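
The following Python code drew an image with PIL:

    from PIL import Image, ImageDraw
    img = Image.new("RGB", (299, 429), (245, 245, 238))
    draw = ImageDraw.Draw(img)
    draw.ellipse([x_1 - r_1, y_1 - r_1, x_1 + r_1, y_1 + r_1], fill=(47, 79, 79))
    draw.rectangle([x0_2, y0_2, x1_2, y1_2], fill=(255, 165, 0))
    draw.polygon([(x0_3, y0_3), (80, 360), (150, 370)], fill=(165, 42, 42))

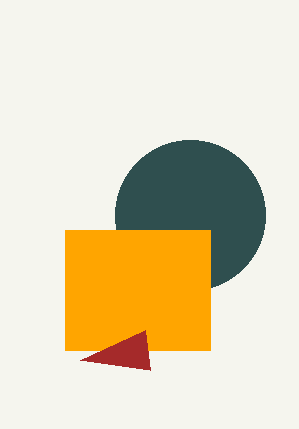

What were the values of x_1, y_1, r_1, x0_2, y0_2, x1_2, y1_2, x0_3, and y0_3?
x_1 = 190, y_1 = 215, r_1 = 75, x0_2 = 65, y0_2 = 230, x1_2 = 210, y1_2 = 350, x0_3 = 145, y0_3 = 330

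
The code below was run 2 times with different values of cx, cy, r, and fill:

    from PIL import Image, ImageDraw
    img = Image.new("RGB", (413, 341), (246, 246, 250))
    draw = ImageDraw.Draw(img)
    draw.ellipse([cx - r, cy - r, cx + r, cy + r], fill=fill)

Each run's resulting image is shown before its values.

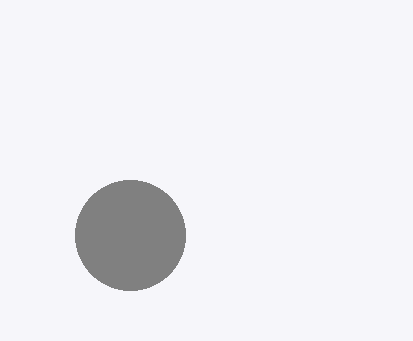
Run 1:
cx = 130
cy = 235
r = 55
fill = 'gray'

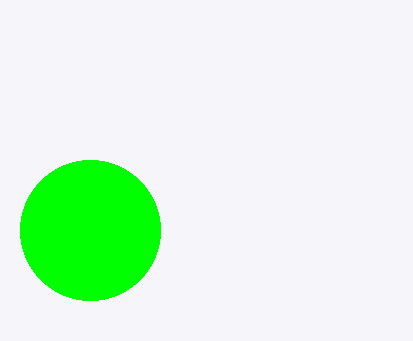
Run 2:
cx = 90
cy = 230
r = 70
fill = 'lime'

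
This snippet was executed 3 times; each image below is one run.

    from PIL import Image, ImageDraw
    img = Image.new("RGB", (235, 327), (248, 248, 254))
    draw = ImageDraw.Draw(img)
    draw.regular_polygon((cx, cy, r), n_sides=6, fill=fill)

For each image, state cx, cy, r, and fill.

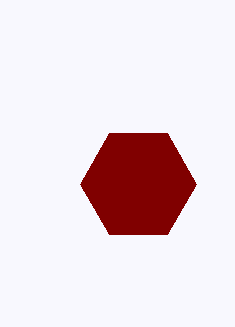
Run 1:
cx = 138; cy = 184; r = 58; fill = 'maroon'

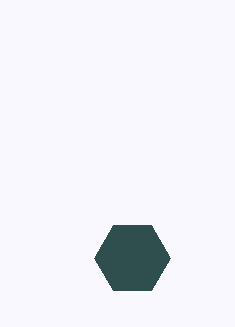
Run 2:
cx = 132; cy = 258; r = 38; fill = 'darkslategray'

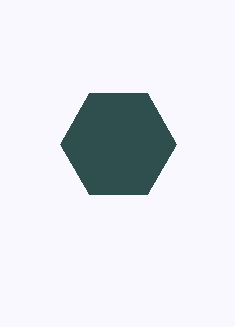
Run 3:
cx = 118, cy = 144, r = 58, fill = 'darkslategray'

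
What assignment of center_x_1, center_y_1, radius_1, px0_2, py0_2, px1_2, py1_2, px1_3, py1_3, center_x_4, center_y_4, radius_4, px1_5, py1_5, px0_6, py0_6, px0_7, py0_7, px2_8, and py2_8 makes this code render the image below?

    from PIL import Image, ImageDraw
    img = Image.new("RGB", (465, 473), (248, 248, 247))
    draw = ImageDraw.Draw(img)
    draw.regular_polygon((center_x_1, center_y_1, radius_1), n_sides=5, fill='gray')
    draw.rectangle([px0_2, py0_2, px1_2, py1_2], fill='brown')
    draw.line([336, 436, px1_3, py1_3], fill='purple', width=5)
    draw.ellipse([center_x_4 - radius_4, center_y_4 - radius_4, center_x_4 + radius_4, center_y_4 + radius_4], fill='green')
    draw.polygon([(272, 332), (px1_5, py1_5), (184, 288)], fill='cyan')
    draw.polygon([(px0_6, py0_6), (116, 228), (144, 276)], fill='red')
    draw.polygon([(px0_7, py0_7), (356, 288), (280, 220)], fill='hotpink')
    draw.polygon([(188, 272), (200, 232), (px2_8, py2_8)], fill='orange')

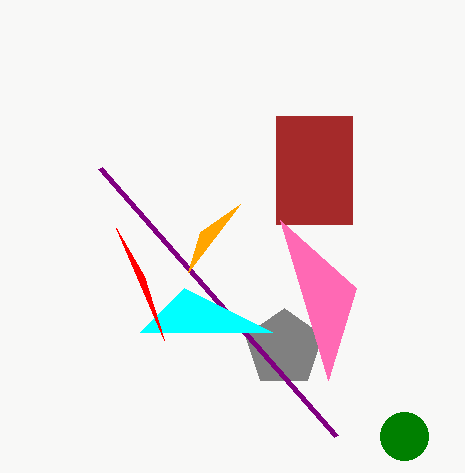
center_x_1 = 284
center_y_1 = 348
radius_1 = 40
px0_2 = 276
py0_2 = 116
px1_2 = 352
py1_2 = 224
px1_3 = 100
py1_3 = 168
center_x_4 = 404
center_y_4 = 436
radius_4 = 24
px1_5 = 140
py1_5 = 332
px0_6 = 164
py0_6 = 340
px0_7 = 328
py0_7 = 380
px2_8 = 240
py2_8 = 204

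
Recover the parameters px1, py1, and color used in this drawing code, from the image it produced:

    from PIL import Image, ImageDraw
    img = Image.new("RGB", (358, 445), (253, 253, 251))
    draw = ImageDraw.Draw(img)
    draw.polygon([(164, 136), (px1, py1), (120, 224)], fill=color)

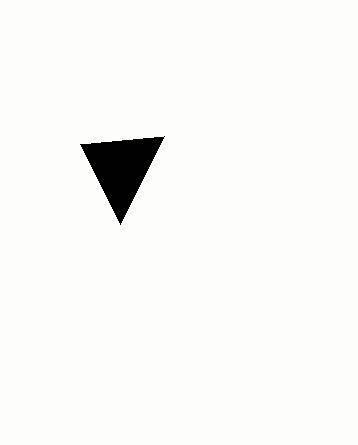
px1 = 80
py1 = 144
color = 'black'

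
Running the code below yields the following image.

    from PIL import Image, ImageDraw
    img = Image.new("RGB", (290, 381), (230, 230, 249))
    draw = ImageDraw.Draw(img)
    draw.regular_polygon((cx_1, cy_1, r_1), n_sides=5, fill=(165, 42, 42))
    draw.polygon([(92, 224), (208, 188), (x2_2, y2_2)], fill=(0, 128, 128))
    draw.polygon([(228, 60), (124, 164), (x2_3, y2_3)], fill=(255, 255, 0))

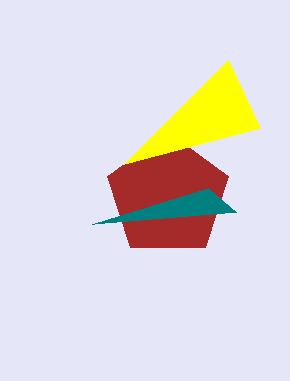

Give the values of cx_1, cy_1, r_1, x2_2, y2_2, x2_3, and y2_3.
cx_1 = 168
cy_1 = 196
r_1 = 64
x2_2 = 236
y2_2 = 212
x2_3 = 260
y2_3 = 128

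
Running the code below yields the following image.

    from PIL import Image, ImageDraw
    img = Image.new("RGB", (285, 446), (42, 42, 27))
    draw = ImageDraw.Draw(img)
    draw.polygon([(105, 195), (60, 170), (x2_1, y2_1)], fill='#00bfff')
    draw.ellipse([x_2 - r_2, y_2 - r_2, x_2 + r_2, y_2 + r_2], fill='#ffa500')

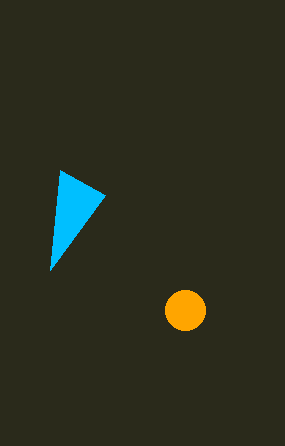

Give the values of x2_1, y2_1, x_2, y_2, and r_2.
x2_1 = 50
y2_1 = 270
x_2 = 185
y_2 = 310
r_2 = 20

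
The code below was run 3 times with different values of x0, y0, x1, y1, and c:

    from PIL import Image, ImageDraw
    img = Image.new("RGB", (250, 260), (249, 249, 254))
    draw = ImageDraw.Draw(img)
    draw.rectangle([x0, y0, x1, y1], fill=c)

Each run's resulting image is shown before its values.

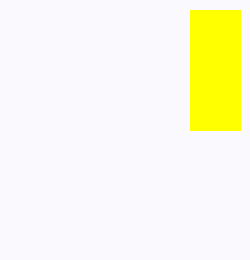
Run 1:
x0 = 190; y0 = 10; x1 = 240; y1 = 130; c = 'yellow'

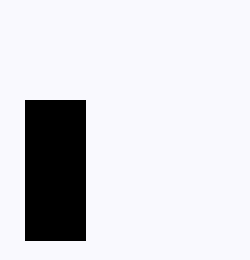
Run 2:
x0 = 25; y0 = 100; x1 = 85; y1 = 240; c = 'black'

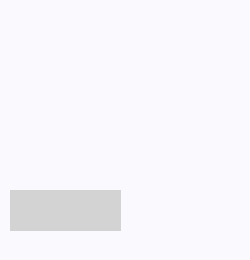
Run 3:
x0 = 10; y0 = 190; x1 = 120; y1 = 230; c = 'lightgray'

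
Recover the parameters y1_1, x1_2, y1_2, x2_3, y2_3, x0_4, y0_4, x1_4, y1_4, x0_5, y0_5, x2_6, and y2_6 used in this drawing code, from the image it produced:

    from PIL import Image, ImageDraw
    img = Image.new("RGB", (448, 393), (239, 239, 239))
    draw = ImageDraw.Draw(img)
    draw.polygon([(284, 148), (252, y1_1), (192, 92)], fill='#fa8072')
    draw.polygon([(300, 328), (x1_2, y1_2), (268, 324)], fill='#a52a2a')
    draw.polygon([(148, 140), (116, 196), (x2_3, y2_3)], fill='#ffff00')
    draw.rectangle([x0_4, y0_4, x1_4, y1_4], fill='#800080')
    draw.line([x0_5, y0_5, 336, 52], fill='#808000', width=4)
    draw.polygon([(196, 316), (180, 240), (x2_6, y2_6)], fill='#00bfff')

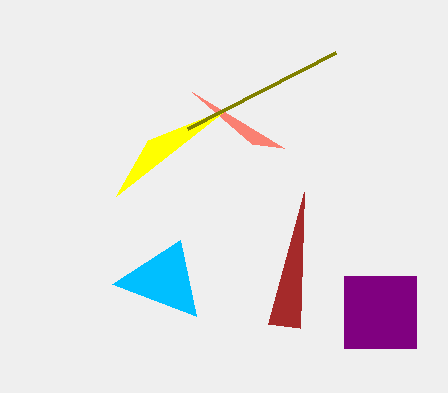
y1_1 = 144
x1_2 = 304
y1_2 = 192
x2_3 = 228
y2_3 = 108
x0_4 = 344
y0_4 = 276
x1_4 = 416
y1_4 = 348
x0_5 = 188
y0_5 = 128
x2_6 = 112
y2_6 = 284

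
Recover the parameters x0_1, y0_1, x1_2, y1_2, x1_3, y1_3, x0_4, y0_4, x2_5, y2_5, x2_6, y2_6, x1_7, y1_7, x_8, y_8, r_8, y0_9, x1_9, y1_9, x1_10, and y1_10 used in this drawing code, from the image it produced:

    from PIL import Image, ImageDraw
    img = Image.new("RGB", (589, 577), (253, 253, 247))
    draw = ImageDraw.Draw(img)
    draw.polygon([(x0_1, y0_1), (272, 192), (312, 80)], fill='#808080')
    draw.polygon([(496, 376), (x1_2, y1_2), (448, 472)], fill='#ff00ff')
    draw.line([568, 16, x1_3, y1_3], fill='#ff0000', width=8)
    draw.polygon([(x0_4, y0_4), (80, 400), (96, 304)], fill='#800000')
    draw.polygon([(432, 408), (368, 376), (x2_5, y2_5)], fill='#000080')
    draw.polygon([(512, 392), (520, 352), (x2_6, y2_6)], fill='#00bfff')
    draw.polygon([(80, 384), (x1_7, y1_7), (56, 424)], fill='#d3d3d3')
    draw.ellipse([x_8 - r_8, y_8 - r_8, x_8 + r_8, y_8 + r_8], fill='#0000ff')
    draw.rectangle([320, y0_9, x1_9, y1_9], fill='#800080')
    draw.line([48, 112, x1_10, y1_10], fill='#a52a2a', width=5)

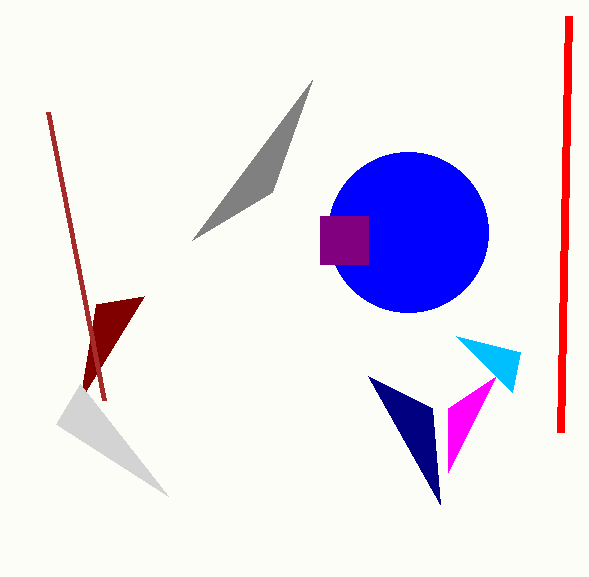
x0_1 = 192
y0_1 = 240
x1_2 = 448
y1_2 = 408
x1_3 = 560
y1_3 = 432
x0_4 = 144
y0_4 = 296
x2_5 = 440
y2_5 = 504
x2_6 = 456
y2_6 = 336
x1_7 = 168
y1_7 = 496
x_8 = 408
y_8 = 232
r_8 = 80
y0_9 = 216
x1_9 = 368
y1_9 = 264
x1_10 = 104
y1_10 = 400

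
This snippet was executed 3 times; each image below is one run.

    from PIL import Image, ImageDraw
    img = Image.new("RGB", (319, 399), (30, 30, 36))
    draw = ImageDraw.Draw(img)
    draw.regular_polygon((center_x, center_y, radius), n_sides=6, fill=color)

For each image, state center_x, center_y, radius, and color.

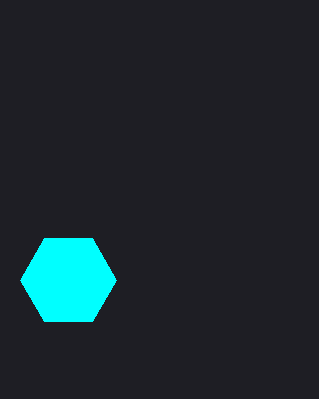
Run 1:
center_x = 68; center_y = 280; radius = 48; color = 'cyan'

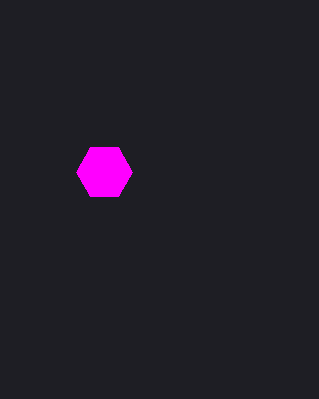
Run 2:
center_x = 104
center_y = 172
radius = 28
color = 'magenta'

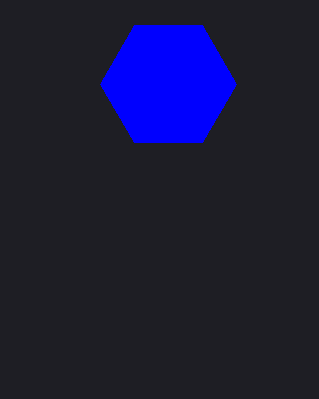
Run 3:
center_x = 168
center_y = 84
radius = 68
color = 'blue'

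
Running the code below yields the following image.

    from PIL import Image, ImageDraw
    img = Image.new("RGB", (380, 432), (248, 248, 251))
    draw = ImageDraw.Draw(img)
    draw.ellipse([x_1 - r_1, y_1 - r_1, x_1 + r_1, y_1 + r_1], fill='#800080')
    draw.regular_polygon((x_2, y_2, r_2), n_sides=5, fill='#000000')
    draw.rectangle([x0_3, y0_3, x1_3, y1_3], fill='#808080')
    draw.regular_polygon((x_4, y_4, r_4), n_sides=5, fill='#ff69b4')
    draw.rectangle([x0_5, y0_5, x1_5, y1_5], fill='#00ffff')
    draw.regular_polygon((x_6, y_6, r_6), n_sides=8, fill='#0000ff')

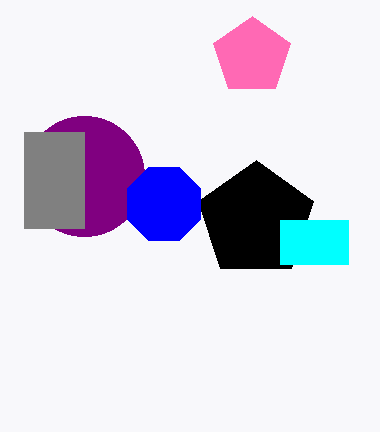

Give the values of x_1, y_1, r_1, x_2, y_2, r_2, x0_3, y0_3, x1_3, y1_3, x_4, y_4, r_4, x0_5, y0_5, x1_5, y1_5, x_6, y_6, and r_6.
x_1 = 84; y_1 = 176; r_1 = 60; x_2 = 256; y_2 = 220; r_2 = 60; x0_3 = 24; y0_3 = 132; x1_3 = 84; y1_3 = 228; x_4 = 252; y_4 = 56; r_4 = 40; x0_5 = 280; y0_5 = 220; x1_5 = 348; y1_5 = 264; x_6 = 164; y_6 = 204; r_6 = 40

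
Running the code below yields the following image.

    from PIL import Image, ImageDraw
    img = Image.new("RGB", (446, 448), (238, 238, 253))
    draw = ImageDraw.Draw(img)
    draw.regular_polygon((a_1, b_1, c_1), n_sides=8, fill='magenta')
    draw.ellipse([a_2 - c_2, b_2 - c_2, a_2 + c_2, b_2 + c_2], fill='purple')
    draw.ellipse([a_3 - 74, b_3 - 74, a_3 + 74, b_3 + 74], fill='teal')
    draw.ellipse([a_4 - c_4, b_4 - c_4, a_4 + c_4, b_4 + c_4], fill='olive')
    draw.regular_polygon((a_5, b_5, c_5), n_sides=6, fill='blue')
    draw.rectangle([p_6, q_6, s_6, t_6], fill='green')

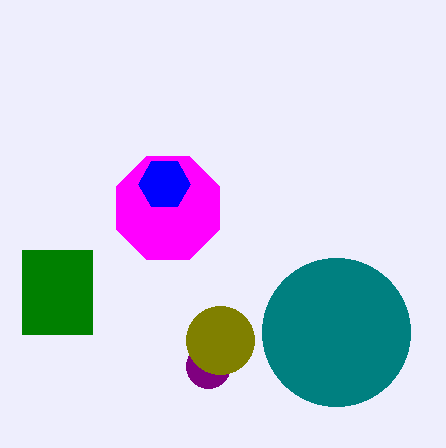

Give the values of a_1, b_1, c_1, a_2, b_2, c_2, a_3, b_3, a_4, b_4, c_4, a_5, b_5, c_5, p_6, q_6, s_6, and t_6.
a_1 = 168; b_1 = 208; c_1 = 56; a_2 = 208; b_2 = 366; c_2 = 22; a_3 = 336; b_3 = 332; a_4 = 220; b_4 = 340; c_4 = 34; a_5 = 164; b_5 = 184; c_5 = 26; p_6 = 22; q_6 = 250; s_6 = 92; t_6 = 334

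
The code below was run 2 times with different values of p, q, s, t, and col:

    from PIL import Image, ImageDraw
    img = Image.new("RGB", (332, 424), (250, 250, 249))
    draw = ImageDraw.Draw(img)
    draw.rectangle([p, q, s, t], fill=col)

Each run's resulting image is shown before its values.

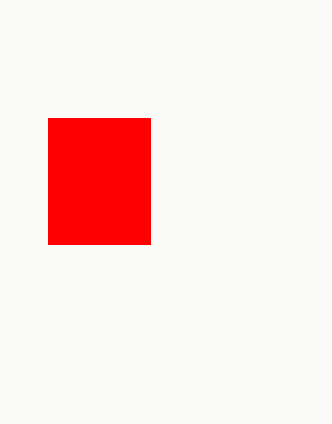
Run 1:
p = 48, q = 118, s = 150, t = 244, col = 'red'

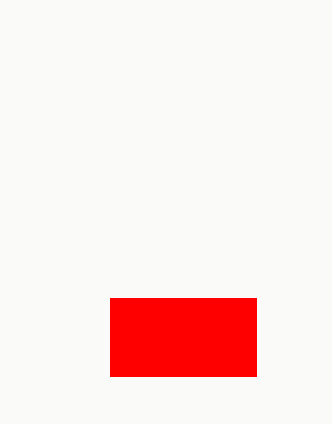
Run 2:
p = 110, q = 298, s = 256, t = 376, col = 'red'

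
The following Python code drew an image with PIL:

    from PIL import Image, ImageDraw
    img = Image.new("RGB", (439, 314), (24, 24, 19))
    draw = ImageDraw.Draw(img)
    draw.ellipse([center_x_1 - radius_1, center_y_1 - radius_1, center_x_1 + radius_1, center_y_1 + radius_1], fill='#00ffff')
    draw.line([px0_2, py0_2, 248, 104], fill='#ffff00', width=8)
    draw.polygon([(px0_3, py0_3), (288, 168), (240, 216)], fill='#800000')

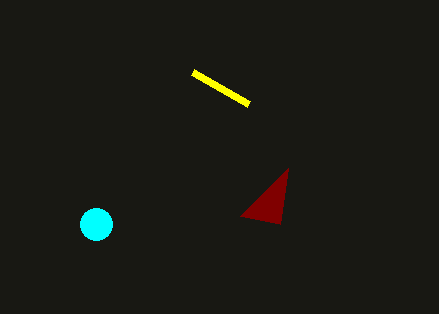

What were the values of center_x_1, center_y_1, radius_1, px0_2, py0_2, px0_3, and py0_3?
center_x_1 = 96; center_y_1 = 224; radius_1 = 16; px0_2 = 192; py0_2 = 72; px0_3 = 280; py0_3 = 224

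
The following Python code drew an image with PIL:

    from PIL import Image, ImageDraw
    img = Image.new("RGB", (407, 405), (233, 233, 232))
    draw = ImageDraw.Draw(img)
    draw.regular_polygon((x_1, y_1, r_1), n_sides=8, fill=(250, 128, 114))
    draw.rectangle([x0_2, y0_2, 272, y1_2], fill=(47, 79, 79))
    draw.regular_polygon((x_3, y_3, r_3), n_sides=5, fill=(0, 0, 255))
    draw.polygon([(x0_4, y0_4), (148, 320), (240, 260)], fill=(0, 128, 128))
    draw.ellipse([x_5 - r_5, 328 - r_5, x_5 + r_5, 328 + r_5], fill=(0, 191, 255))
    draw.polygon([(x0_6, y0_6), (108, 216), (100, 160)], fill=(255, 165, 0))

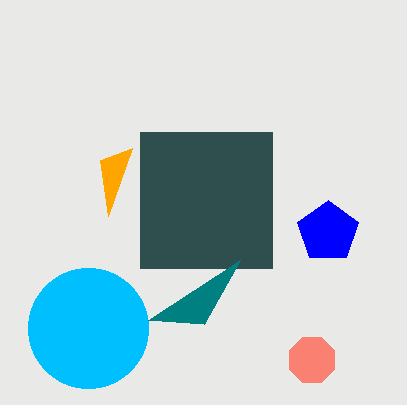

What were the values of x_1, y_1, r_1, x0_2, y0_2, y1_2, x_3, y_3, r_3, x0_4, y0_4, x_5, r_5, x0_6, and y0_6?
x_1 = 312; y_1 = 360; r_1 = 24; x0_2 = 140; y0_2 = 132; y1_2 = 268; x_3 = 328; y_3 = 232; r_3 = 32; x0_4 = 204; y0_4 = 324; x_5 = 88; r_5 = 60; x0_6 = 132; y0_6 = 148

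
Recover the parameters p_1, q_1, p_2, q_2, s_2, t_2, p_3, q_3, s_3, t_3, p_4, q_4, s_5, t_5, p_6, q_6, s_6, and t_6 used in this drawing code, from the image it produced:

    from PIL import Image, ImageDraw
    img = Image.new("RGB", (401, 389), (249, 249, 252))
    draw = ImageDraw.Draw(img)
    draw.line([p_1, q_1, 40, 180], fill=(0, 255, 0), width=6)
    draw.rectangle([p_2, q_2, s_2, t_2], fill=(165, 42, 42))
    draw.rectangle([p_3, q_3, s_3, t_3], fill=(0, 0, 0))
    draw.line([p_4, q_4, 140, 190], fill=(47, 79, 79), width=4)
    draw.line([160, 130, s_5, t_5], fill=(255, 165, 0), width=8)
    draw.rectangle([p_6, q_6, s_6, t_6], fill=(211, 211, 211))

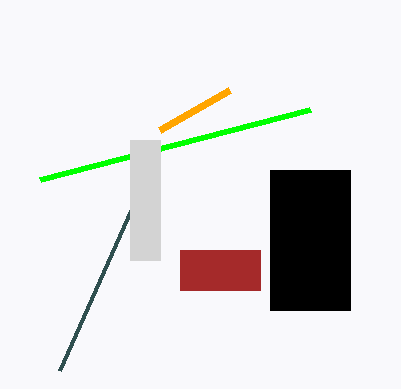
p_1 = 310, q_1 = 110, p_2 = 180, q_2 = 250, s_2 = 260, t_2 = 290, p_3 = 270, q_3 = 170, s_3 = 350, t_3 = 310, p_4 = 60, q_4 = 370, s_5 = 230, t_5 = 90, p_6 = 130, q_6 = 140, s_6 = 160, t_6 = 260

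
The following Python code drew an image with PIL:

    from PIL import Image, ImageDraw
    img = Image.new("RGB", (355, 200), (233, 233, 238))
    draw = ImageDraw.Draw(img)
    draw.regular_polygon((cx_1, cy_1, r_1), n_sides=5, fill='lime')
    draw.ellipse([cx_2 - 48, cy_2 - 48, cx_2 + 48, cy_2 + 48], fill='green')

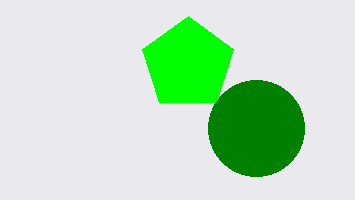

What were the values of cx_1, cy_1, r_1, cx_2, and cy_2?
cx_1 = 188, cy_1 = 64, r_1 = 48, cx_2 = 256, cy_2 = 128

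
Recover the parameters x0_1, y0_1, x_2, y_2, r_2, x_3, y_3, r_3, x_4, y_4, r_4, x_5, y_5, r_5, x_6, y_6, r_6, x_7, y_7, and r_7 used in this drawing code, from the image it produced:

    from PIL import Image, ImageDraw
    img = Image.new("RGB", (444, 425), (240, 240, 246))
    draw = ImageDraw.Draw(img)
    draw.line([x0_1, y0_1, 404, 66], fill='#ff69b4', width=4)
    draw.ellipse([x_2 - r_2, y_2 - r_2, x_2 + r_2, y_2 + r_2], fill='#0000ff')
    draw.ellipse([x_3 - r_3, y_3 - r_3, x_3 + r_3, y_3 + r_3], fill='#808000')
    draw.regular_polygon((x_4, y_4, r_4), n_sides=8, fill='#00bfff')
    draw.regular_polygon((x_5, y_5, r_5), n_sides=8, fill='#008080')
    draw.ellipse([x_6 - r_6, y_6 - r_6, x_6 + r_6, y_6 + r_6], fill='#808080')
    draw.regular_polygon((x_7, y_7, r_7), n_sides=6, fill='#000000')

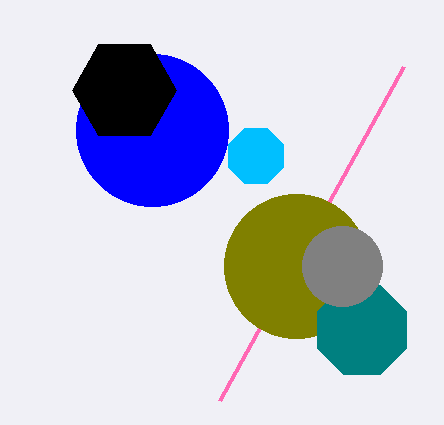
x0_1 = 220
y0_1 = 400
x_2 = 152
y_2 = 130
r_2 = 76
x_3 = 296
y_3 = 266
r_3 = 72
x_4 = 256
y_4 = 156
r_4 = 30
x_5 = 362
y_5 = 330
r_5 = 48
x_6 = 342
y_6 = 266
r_6 = 40
x_7 = 124
y_7 = 90
r_7 = 52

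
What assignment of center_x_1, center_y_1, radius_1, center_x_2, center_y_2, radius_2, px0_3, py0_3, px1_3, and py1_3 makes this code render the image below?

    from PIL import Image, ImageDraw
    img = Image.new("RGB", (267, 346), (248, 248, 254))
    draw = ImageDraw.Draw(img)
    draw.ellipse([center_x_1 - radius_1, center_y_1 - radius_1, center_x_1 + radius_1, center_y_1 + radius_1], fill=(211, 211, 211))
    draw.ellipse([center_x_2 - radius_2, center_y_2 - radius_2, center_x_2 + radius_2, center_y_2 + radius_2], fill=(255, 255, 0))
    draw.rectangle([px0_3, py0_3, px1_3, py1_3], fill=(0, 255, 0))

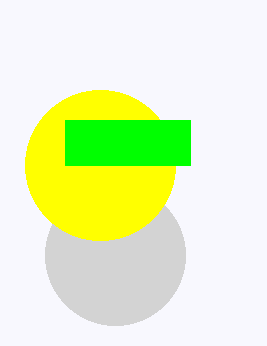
center_x_1 = 115
center_y_1 = 255
radius_1 = 70
center_x_2 = 100
center_y_2 = 165
radius_2 = 75
px0_3 = 65
py0_3 = 120
px1_3 = 190
py1_3 = 165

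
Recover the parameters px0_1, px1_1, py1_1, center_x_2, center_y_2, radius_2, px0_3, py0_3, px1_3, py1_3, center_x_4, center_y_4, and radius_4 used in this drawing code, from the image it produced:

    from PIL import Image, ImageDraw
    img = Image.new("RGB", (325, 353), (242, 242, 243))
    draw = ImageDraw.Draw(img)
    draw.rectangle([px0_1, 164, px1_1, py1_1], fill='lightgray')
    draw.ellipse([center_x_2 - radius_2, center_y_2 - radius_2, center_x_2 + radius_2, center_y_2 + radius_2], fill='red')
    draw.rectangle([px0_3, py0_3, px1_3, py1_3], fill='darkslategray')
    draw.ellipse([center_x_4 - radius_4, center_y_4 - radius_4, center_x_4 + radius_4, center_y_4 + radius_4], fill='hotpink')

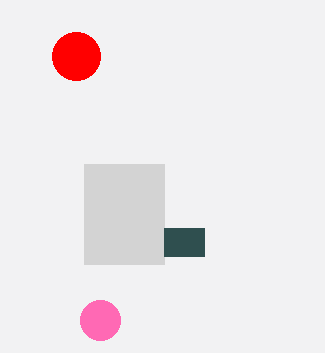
px0_1 = 84
px1_1 = 164
py1_1 = 264
center_x_2 = 76
center_y_2 = 56
radius_2 = 24
px0_3 = 164
py0_3 = 228
px1_3 = 204
py1_3 = 256
center_x_4 = 100
center_y_4 = 320
radius_4 = 20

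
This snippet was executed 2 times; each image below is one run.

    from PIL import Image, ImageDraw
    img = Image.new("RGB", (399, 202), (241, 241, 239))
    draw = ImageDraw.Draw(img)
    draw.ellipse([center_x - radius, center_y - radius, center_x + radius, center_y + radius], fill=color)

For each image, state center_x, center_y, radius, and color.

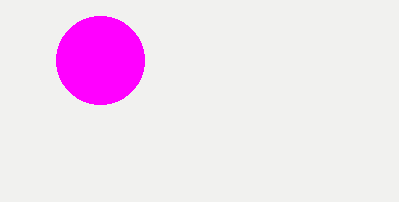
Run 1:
center_x = 100
center_y = 60
radius = 44
color = 'magenta'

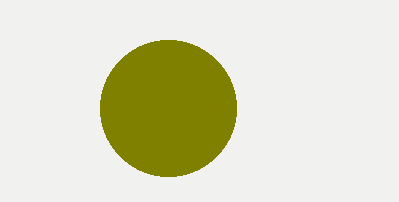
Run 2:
center_x = 168; center_y = 108; radius = 68; color = 'olive'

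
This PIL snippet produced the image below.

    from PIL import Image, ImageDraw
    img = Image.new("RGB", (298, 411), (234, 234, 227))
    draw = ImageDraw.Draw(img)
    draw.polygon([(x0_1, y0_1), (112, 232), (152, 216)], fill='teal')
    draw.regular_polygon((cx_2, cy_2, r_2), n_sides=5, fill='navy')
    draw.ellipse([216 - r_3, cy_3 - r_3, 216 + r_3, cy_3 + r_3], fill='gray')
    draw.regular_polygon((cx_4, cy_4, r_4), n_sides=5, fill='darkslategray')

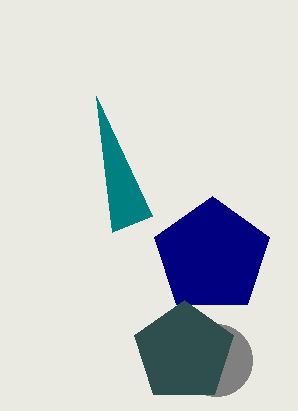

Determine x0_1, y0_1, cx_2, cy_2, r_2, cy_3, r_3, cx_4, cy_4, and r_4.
x0_1 = 96
y0_1 = 96
cx_2 = 212
cy_2 = 256
r_2 = 60
cy_3 = 360
r_3 = 36
cx_4 = 184
cy_4 = 352
r_4 = 52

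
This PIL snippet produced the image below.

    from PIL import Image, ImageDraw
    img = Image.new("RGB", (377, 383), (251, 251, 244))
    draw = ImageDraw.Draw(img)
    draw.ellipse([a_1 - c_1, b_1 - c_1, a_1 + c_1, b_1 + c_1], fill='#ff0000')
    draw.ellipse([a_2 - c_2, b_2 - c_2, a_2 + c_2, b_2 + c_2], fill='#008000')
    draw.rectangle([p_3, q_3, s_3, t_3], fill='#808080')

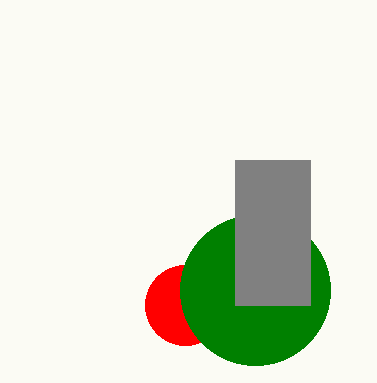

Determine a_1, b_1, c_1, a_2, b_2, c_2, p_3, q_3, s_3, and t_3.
a_1 = 185, b_1 = 305, c_1 = 40, a_2 = 255, b_2 = 290, c_2 = 75, p_3 = 235, q_3 = 160, s_3 = 310, t_3 = 305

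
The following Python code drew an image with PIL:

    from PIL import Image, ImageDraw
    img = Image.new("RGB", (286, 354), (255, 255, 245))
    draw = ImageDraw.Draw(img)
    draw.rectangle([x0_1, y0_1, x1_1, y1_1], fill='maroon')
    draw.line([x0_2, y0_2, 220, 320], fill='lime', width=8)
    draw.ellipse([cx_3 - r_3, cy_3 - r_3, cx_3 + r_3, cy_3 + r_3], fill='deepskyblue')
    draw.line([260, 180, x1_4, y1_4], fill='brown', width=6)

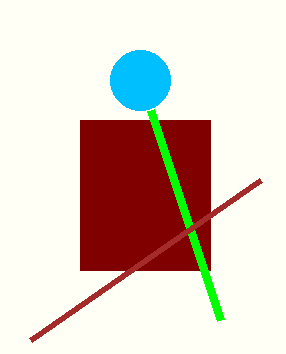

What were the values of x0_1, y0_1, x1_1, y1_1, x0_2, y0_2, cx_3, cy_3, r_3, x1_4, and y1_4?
x0_1 = 80; y0_1 = 120; x1_1 = 210; y1_1 = 270; x0_2 = 150; y0_2 = 110; cx_3 = 140; cy_3 = 80; r_3 = 30; x1_4 = 30; y1_4 = 340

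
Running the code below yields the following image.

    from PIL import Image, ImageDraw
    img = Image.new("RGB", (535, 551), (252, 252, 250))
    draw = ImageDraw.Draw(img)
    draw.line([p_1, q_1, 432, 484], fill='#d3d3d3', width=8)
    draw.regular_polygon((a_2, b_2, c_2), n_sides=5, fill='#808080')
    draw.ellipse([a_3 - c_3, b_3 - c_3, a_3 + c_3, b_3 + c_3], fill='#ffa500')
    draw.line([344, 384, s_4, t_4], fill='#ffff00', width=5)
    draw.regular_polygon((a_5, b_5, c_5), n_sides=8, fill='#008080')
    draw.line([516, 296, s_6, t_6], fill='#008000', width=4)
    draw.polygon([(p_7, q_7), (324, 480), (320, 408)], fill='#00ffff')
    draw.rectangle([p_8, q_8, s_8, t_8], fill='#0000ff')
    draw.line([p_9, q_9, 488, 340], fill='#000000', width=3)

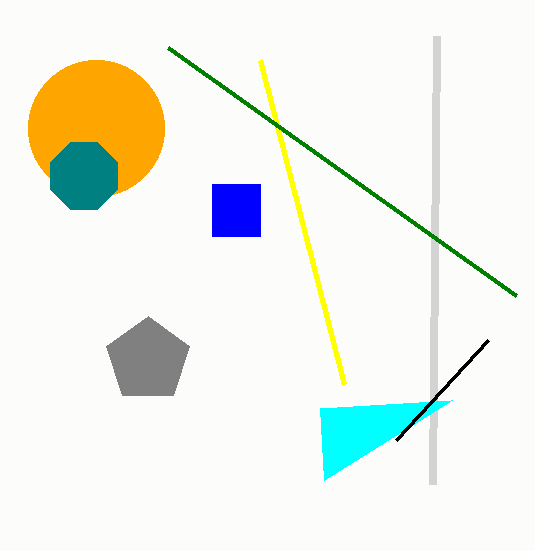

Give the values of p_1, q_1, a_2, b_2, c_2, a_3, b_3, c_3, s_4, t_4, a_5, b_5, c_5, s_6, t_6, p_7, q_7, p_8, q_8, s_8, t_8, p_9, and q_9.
p_1 = 436
q_1 = 36
a_2 = 148
b_2 = 360
c_2 = 44
a_3 = 96
b_3 = 128
c_3 = 68
s_4 = 260
t_4 = 60
a_5 = 84
b_5 = 176
c_5 = 36
s_6 = 168
t_6 = 48
p_7 = 452
q_7 = 400
p_8 = 212
q_8 = 184
s_8 = 260
t_8 = 236
p_9 = 396
q_9 = 440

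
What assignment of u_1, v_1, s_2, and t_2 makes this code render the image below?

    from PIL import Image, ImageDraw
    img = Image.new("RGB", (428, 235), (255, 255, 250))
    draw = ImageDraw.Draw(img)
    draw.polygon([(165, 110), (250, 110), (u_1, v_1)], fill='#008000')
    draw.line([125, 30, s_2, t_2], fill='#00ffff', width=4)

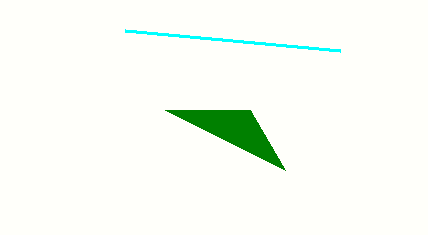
u_1 = 285; v_1 = 170; s_2 = 340; t_2 = 50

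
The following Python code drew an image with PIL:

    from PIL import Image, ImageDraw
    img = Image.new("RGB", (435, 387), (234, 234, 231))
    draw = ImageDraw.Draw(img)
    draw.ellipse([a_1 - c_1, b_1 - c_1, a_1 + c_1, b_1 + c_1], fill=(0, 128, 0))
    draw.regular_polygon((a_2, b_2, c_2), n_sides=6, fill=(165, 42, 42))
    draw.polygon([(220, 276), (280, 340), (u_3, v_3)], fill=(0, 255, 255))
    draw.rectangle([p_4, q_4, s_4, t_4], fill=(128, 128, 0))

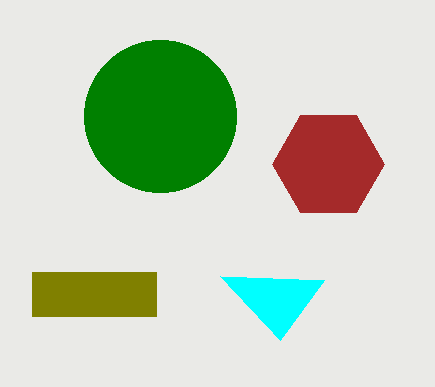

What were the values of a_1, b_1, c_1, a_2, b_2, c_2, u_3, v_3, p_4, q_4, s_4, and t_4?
a_1 = 160, b_1 = 116, c_1 = 76, a_2 = 328, b_2 = 164, c_2 = 56, u_3 = 324, v_3 = 280, p_4 = 32, q_4 = 272, s_4 = 156, t_4 = 316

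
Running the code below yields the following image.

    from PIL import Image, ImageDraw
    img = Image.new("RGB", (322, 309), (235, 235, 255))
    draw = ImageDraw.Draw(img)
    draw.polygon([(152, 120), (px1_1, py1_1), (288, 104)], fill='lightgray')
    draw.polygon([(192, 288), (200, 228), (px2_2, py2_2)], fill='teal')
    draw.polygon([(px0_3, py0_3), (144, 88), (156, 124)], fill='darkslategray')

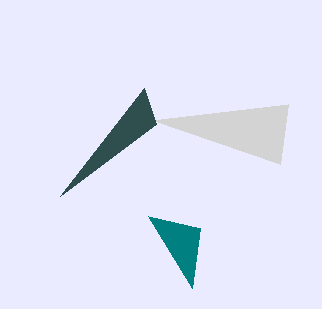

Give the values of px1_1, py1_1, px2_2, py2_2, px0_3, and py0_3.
px1_1 = 280, py1_1 = 164, px2_2 = 148, py2_2 = 216, px0_3 = 60, py0_3 = 196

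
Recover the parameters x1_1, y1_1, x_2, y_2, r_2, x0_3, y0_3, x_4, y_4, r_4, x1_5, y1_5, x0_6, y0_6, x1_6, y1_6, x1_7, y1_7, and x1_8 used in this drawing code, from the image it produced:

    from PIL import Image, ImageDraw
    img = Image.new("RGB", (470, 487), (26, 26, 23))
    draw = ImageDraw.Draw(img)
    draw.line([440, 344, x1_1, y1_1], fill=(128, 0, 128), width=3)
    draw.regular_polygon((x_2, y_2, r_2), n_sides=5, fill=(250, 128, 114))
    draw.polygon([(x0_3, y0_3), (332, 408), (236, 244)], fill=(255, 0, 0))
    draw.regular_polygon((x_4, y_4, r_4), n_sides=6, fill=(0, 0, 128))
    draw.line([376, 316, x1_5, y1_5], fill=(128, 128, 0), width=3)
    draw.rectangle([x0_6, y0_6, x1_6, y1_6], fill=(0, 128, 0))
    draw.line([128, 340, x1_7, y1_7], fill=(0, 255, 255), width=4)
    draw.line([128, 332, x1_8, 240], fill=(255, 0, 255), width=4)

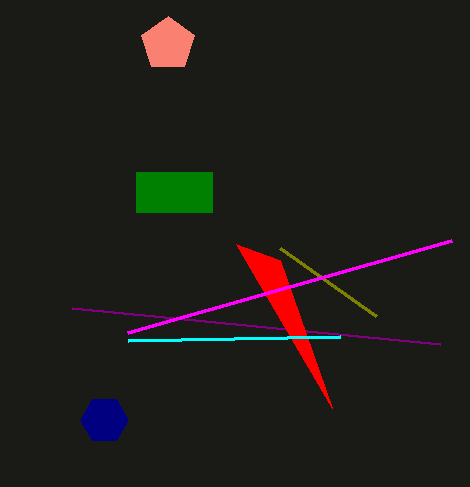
x1_1 = 72, y1_1 = 308, x_2 = 168, y_2 = 44, r_2 = 28, x0_3 = 280, y0_3 = 260, x_4 = 104, y_4 = 420, r_4 = 24, x1_5 = 280, y1_5 = 248, x0_6 = 136, y0_6 = 172, x1_6 = 212, y1_6 = 212, x1_7 = 340, y1_7 = 336, x1_8 = 452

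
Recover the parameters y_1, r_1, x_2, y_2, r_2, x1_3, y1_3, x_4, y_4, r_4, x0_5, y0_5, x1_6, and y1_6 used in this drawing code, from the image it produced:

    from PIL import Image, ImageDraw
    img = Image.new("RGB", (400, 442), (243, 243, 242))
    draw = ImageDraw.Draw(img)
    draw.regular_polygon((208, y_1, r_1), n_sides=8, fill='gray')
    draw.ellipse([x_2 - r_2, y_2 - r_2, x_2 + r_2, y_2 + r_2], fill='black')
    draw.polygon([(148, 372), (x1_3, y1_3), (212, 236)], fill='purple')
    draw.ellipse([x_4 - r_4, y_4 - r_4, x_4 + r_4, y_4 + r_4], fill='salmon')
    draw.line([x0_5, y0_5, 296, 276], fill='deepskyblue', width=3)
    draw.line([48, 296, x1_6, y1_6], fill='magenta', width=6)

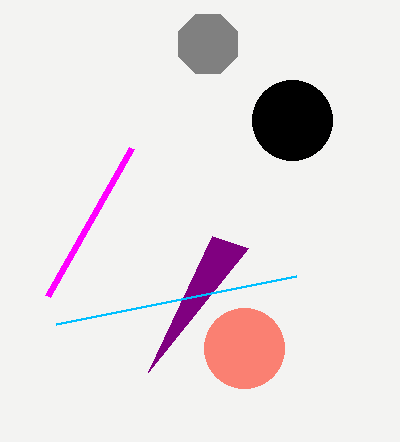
y_1 = 44
r_1 = 32
x_2 = 292
y_2 = 120
r_2 = 40
x1_3 = 248
y1_3 = 248
x_4 = 244
y_4 = 348
r_4 = 40
x0_5 = 56
y0_5 = 324
x1_6 = 132
y1_6 = 148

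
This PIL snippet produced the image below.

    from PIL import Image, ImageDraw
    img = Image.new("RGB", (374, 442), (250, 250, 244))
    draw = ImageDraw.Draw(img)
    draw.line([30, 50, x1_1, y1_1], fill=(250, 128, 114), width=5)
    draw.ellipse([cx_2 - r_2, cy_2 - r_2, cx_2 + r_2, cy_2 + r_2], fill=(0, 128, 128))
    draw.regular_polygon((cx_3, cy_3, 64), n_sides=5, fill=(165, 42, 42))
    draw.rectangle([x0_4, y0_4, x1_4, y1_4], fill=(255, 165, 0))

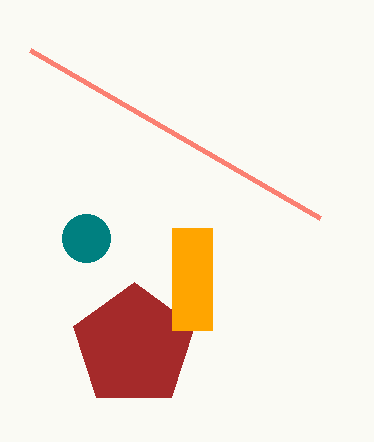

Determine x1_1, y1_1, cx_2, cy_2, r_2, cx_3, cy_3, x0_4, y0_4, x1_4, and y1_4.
x1_1 = 320; y1_1 = 218; cx_2 = 86; cy_2 = 238; r_2 = 24; cx_3 = 134; cy_3 = 346; x0_4 = 172; y0_4 = 228; x1_4 = 212; y1_4 = 330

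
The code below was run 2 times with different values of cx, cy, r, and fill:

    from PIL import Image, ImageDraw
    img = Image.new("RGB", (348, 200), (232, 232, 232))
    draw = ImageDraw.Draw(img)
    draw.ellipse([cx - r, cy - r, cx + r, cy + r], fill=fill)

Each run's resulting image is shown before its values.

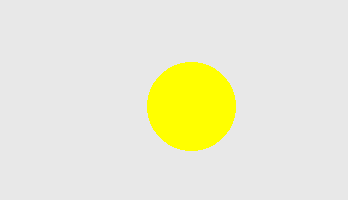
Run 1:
cx = 191; cy = 106; r = 44; fill = 'yellow'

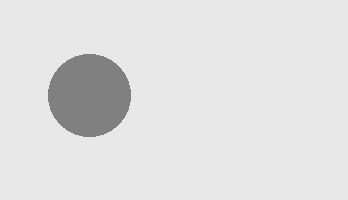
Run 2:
cx = 89, cy = 95, r = 41, fill = 'gray'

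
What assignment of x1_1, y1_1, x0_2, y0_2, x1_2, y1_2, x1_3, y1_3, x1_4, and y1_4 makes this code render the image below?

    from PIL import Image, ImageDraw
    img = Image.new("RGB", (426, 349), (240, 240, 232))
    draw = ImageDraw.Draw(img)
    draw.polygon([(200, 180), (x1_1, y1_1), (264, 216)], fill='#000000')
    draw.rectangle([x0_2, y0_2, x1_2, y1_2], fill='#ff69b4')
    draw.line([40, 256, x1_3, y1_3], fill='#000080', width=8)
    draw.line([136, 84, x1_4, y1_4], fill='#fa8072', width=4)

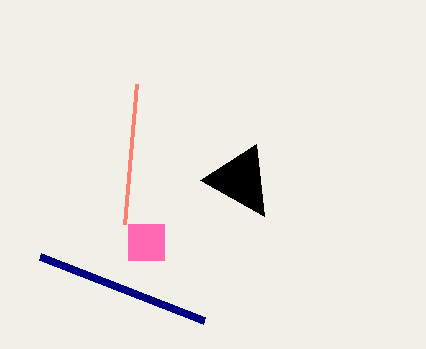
x1_1 = 256, y1_1 = 144, x0_2 = 128, y0_2 = 224, x1_2 = 164, y1_2 = 260, x1_3 = 204, y1_3 = 320, x1_4 = 124, y1_4 = 224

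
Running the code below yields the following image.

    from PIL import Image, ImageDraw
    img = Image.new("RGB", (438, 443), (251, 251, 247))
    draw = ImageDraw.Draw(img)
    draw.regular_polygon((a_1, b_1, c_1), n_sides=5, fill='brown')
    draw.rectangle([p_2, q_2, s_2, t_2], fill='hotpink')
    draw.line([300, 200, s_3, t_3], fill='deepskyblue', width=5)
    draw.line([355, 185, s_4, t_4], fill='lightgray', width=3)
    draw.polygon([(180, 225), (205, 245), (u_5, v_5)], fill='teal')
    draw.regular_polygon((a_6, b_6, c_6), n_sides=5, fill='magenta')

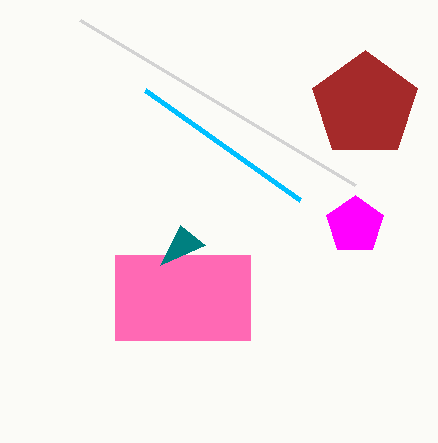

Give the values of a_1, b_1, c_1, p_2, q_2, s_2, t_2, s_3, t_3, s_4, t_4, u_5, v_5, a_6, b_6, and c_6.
a_1 = 365
b_1 = 105
c_1 = 55
p_2 = 115
q_2 = 255
s_2 = 250
t_2 = 340
s_3 = 145
t_3 = 90
s_4 = 80
t_4 = 20
u_5 = 160
v_5 = 265
a_6 = 355
b_6 = 225
c_6 = 30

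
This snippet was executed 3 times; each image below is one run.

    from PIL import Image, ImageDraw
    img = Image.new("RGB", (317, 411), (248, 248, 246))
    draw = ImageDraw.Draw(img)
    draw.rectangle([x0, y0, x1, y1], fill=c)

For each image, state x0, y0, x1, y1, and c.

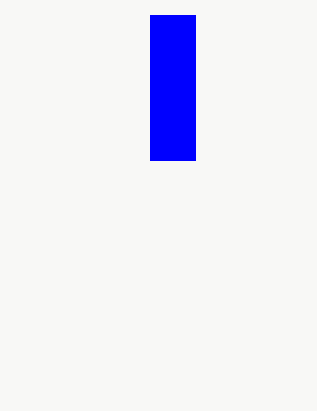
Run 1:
x0 = 150
y0 = 15
x1 = 195
y1 = 160
c = 'blue'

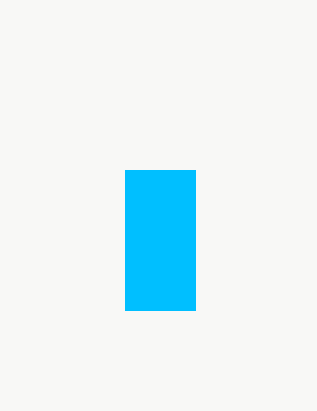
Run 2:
x0 = 125; y0 = 170; x1 = 195; y1 = 310; c = 'deepskyblue'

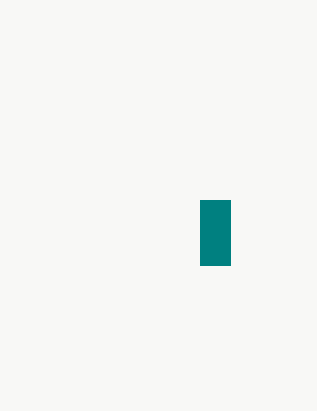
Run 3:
x0 = 200
y0 = 200
x1 = 230
y1 = 265
c = 'teal'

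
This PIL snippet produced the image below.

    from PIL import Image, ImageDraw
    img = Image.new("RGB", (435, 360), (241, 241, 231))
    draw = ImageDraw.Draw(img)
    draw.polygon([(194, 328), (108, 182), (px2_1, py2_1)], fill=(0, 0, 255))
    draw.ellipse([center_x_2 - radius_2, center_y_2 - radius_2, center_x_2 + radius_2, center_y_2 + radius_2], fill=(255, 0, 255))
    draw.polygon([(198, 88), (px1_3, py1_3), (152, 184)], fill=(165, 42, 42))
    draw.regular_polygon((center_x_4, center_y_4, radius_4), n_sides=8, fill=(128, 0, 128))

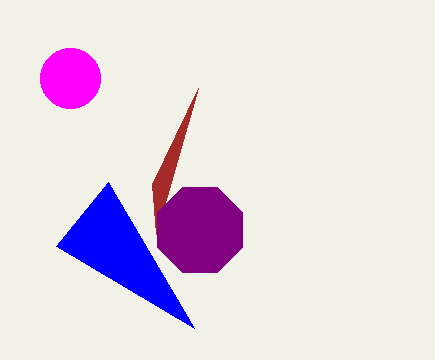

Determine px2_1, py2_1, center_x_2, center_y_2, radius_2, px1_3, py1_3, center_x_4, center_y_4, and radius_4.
px2_1 = 56; py2_1 = 246; center_x_2 = 70; center_y_2 = 78; radius_2 = 30; px1_3 = 156; py1_3 = 234; center_x_4 = 200; center_y_4 = 230; radius_4 = 46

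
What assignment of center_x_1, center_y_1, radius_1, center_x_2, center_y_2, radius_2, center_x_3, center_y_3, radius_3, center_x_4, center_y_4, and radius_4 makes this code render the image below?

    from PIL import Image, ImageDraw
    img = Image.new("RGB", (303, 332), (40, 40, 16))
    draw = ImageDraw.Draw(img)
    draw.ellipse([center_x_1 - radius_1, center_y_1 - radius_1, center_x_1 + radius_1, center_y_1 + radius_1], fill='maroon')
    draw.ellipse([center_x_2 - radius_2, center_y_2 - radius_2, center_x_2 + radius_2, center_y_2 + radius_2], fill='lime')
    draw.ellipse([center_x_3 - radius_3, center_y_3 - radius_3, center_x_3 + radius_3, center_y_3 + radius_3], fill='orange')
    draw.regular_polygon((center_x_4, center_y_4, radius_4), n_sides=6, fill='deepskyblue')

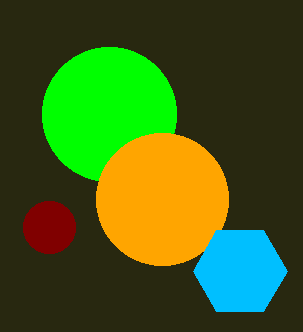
center_x_1 = 49
center_y_1 = 227
radius_1 = 26
center_x_2 = 109
center_y_2 = 114
radius_2 = 67
center_x_3 = 162
center_y_3 = 199
radius_3 = 66
center_x_4 = 240
center_y_4 = 271
radius_4 = 47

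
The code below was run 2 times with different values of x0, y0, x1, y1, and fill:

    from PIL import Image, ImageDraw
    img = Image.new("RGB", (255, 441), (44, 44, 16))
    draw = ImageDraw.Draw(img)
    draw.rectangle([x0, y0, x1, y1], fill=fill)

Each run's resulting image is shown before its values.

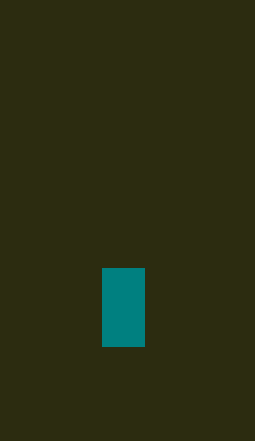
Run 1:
x0 = 102, y0 = 268, x1 = 144, y1 = 346, fill = 'teal'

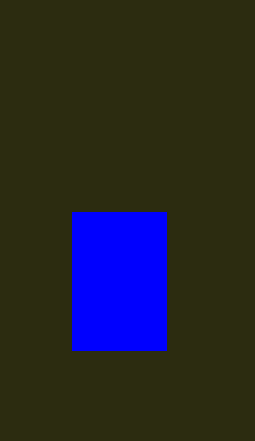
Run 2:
x0 = 72; y0 = 212; x1 = 166; y1 = 350; fill = 'blue'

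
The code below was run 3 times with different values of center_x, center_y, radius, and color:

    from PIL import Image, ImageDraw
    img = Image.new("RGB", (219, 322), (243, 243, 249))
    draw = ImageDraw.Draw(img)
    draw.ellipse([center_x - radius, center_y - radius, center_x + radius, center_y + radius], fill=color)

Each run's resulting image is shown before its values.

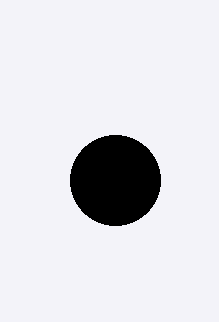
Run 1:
center_x = 115
center_y = 180
radius = 45
color = 'black'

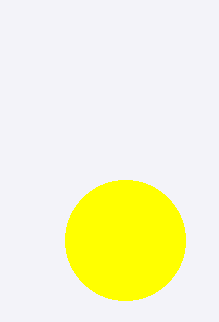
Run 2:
center_x = 125; center_y = 240; radius = 60; color = 'yellow'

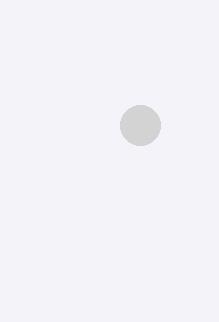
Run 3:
center_x = 140, center_y = 125, radius = 20, color = 'lightgray'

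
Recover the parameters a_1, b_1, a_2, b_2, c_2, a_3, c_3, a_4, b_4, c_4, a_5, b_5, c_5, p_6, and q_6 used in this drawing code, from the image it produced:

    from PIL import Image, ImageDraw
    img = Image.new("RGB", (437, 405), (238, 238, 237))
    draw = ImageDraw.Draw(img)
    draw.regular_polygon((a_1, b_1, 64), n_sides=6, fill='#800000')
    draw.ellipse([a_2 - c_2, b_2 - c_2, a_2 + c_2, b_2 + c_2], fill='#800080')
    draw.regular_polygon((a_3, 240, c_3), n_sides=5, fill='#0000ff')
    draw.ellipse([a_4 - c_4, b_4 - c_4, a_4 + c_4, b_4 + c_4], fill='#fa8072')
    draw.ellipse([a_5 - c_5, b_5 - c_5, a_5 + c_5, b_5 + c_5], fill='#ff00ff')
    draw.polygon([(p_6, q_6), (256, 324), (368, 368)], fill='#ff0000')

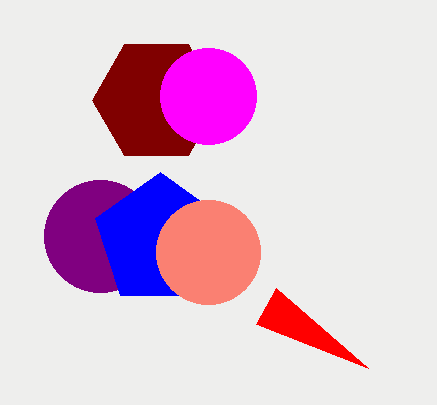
a_1 = 156, b_1 = 100, a_2 = 100, b_2 = 236, c_2 = 56, a_3 = 160, c_3 = 68, a_4 = 208, b_4 = 252, c_4 = 52, a_5 = 208, b_5 = 96, c_5 = 48, p_6 = 276, q_6 = 288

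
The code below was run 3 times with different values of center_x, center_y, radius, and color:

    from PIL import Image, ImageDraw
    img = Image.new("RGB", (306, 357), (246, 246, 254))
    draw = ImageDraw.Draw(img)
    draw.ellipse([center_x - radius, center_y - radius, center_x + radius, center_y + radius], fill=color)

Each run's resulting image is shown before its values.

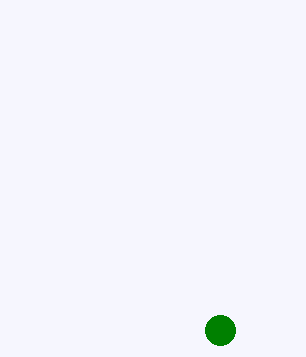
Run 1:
center_x = 220
center_y = 330
radius = 15
color = 'green'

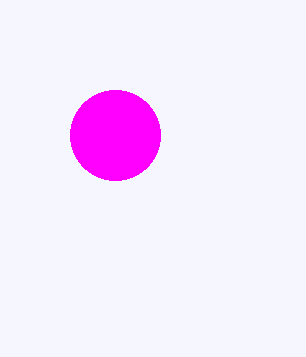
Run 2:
center_x = 115
center_y = 135
radius = 45
color = 'magenta'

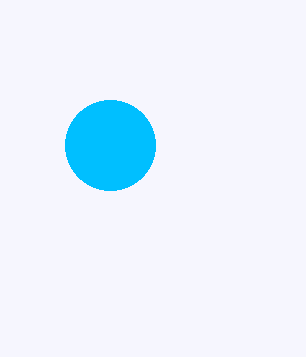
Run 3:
center_x = 110
center_y = 145
radius = 45
color = 'deepskyblue'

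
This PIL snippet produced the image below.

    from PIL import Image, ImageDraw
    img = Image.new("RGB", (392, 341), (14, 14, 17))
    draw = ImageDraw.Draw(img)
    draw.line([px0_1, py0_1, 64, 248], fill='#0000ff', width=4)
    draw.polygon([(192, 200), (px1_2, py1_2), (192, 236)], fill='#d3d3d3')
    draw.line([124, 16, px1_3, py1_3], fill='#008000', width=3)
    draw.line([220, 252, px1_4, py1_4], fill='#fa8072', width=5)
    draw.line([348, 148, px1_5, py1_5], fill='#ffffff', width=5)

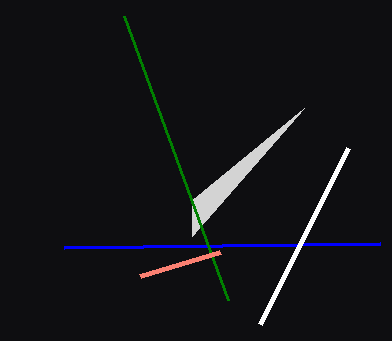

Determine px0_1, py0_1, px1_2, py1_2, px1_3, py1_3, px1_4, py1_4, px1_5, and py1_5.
px0_1 = 380
py0_1 = 244
px1_2 = 304
py1_2 = 108
px1_3 = 228
py1_3 = 300
px1_4 = 140
py1_4 = 276
px1_5 = 260
py1_5 = 324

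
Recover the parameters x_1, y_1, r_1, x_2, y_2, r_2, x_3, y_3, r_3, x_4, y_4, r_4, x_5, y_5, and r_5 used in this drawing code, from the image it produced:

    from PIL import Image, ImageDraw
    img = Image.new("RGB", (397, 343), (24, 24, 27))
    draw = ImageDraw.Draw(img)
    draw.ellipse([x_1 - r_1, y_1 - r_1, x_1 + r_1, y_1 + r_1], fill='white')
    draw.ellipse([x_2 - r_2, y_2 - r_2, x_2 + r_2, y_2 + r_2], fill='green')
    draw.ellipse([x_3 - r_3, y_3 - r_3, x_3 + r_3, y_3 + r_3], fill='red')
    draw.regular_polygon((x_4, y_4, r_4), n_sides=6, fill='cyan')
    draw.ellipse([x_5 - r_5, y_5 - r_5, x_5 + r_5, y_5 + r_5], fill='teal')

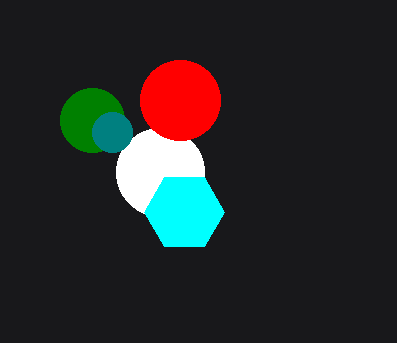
x_1 = 160, y_1 = 172, r_1 = 44, x_2 = 92, y_2 = 120, r_2 = 32, x_3 = 180, y_3 = 100, r_3 = 40, x_4 = 184, y_4 = 212, r_4 = 40, x_5 = 112, y_5 = 132, r_5 = 20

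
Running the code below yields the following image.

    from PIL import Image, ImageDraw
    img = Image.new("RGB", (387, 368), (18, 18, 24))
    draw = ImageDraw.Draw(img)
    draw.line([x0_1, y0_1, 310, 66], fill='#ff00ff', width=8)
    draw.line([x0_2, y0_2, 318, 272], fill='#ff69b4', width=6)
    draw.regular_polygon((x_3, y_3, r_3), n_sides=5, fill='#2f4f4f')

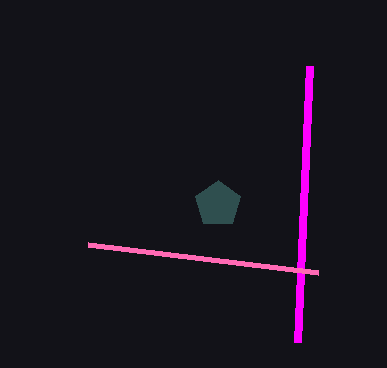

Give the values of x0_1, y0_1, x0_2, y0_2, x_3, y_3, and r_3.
x0_1 = 298
y0_1 = 342
x0_2 = 88
y0_2 = 244
x_3 = 218
y_3 = 204
r_3 = 24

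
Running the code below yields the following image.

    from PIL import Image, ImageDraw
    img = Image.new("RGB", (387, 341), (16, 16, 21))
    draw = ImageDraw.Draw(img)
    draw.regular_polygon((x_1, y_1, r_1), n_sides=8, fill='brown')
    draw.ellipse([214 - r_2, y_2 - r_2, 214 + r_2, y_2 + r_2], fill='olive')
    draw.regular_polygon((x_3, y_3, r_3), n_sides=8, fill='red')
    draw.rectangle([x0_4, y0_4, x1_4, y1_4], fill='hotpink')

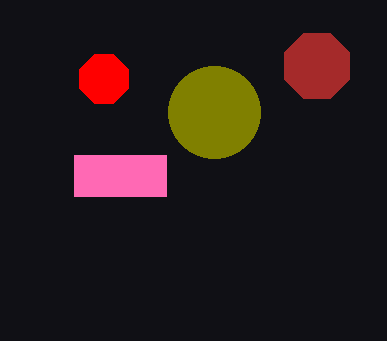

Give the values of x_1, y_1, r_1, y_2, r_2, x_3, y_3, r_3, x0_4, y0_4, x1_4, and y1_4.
x_1 = 317
y_1 = 66
r_1 = 35
y_2 = 112
r_2 = 46
x_3 = 104
y_3 = 79
r_3 = 26
x0_4 = 74
y0_4 = 155
x1_4 = 166
y1_4 = 196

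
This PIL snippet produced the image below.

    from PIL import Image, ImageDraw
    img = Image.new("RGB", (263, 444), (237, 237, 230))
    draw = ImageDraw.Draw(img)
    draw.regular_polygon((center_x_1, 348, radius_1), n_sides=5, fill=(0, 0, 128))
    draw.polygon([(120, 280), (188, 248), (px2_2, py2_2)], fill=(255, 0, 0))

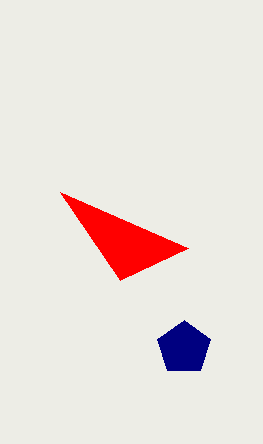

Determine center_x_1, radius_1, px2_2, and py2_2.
center_x_1 = 184
radius_1 = 28
px2_2 = 60
py2_2 = 192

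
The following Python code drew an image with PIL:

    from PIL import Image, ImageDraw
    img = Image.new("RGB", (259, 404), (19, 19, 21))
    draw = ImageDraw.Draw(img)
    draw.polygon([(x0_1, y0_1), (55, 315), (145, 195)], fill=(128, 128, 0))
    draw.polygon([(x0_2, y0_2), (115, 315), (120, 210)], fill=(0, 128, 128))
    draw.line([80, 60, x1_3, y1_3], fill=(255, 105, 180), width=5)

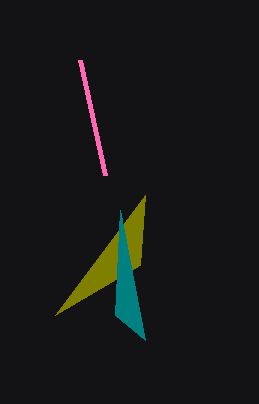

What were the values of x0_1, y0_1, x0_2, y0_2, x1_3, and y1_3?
x0_1 = 140
y0_1 = 265
x0_2 = 145
y0_2 = 340
x1_3 = 105
y1_3 = 175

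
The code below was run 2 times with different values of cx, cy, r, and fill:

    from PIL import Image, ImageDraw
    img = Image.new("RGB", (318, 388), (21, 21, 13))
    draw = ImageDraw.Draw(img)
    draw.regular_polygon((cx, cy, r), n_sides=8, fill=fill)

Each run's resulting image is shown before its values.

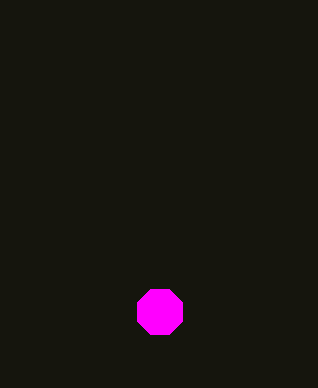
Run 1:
cx = 160; cy = 312; r = 24; fill = 'magenta'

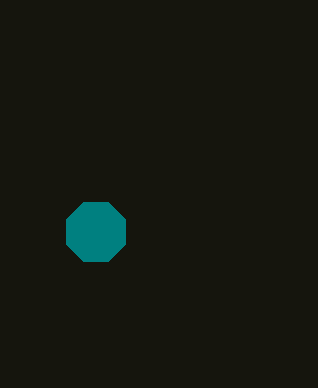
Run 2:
cx = 96
cy = 232
r = 32
fill = 'teal'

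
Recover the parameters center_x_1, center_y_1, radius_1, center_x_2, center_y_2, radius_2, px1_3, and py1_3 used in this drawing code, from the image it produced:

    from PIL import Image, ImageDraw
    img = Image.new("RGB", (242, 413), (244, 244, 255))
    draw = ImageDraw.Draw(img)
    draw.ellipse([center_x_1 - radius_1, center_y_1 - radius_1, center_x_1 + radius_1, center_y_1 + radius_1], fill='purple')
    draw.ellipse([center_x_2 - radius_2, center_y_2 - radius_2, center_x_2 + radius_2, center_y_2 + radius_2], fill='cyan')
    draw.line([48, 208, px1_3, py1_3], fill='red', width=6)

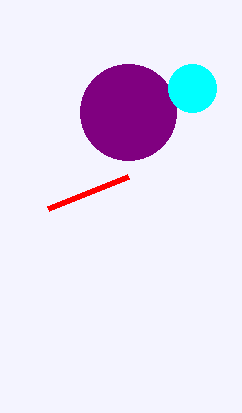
center_x_1 = 128; center_y_1 = 112; radius_1 = 48; center_x_2 = 192; center_y_2 = 88; radius_2 = 24; px1_3 = 128; py1_3 = 176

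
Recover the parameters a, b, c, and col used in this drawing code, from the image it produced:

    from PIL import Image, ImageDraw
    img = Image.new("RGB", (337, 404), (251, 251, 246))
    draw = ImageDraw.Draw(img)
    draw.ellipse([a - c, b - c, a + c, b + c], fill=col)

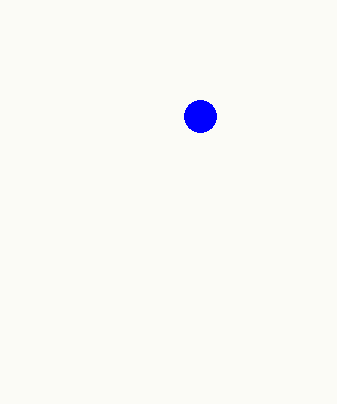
a = 200; b = 116; c = 16; col = 'blue'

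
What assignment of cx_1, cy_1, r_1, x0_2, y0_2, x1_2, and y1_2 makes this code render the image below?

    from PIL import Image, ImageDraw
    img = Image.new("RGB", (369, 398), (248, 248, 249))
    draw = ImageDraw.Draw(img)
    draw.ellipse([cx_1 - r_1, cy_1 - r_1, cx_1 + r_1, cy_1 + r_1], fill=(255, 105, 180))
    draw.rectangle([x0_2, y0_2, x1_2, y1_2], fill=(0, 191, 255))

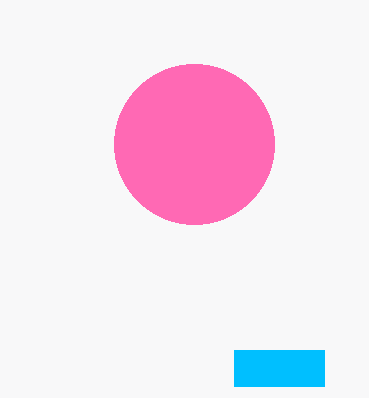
cx_1 = 194, cy_1 = 144, r_1 = 80, x0_2 = 234, y0_2 = 350, x1_2 = 324, y1_2 = 386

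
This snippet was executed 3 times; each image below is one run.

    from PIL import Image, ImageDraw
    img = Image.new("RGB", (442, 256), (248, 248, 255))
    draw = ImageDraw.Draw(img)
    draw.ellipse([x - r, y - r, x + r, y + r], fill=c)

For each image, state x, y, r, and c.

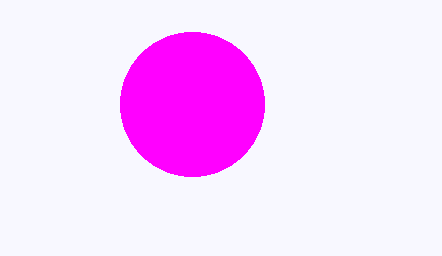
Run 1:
x = 192, y = 104, r = 72, c = 'magenta'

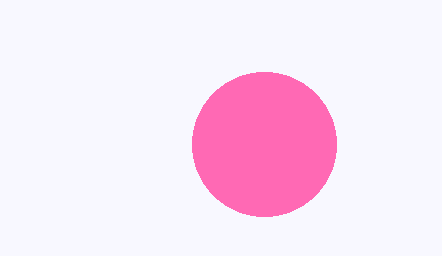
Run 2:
x = 264, y = 144, r = 72, c = 'hotpink'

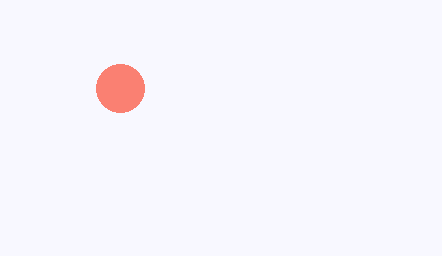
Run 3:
x = 120, y = 88, r = 24, c = 'salmon'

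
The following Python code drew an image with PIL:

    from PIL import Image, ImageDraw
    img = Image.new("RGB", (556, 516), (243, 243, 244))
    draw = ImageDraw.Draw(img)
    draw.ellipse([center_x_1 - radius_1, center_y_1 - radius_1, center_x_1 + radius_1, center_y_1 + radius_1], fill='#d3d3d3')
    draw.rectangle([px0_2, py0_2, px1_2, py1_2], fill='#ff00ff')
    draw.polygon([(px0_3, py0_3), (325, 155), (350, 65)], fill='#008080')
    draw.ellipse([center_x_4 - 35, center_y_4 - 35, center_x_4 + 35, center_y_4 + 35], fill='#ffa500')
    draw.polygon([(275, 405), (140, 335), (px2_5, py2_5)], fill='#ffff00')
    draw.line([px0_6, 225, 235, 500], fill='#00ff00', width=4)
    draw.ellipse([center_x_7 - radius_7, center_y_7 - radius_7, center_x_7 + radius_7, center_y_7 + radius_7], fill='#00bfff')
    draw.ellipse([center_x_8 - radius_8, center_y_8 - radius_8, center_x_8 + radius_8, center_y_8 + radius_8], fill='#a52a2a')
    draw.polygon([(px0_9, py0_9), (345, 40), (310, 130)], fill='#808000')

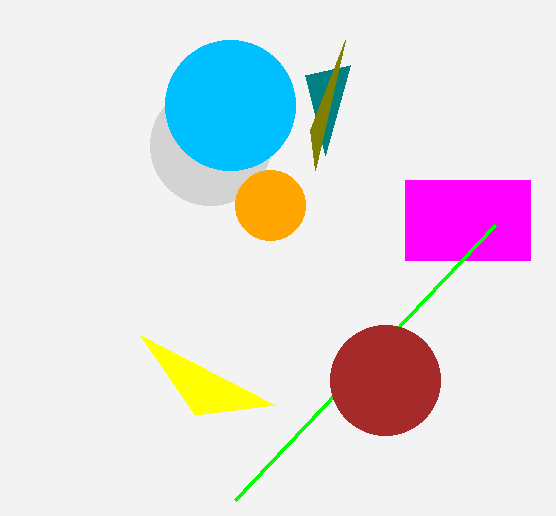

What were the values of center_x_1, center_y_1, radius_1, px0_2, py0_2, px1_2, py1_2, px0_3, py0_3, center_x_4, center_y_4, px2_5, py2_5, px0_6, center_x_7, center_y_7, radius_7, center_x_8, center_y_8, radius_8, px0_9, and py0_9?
center_x_1 = 210, center_y_1 = 145, radius_1 = 60, px0_2 = 405, py0_2 = 180, px1_2 = 530, py1_2 = 260, px0_3 = 305, py0_3 = 75, center_x_4 = 270, center_y_4 = 205, px2_5 = 195, py2_5 = 415, px0_6 = 495, center_x_7 = 230, center_y_7 = 105, radius_7 = 65, center_x_8 = 385, center_y_8 = 380, radius_8 = 55, px0_9 = 315, py0_9 = 170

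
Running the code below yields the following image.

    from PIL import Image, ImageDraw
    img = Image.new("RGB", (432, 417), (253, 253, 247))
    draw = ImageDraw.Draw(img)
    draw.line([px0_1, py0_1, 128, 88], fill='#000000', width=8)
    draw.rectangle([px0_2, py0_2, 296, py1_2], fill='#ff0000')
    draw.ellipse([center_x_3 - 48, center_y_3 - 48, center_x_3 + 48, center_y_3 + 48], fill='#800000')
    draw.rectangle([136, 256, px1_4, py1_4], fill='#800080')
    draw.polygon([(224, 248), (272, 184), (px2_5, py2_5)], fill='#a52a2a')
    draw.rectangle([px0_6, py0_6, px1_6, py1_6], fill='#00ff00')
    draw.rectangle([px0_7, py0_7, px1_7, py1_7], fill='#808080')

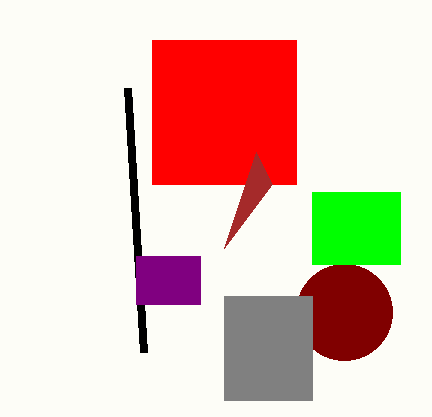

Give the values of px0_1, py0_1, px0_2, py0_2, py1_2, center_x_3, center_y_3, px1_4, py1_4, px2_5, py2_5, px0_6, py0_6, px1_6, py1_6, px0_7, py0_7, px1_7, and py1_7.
px0_1 = 144
py0_1 = 352
px0_2 = 152
py0_2 = 40
py1_2 = 184
center_x_3 = 344
center_y_3 = 312
px1_4 = 200
py1_4 = 304
px2_5 = 256
py2_5 = 152
px0_6 = 312
py0_6 = 192
px1_6 = 400
py1_6 = 264
px0_7 = 224
py0_7 = 296
px1_7 = 312
py1_7 = 400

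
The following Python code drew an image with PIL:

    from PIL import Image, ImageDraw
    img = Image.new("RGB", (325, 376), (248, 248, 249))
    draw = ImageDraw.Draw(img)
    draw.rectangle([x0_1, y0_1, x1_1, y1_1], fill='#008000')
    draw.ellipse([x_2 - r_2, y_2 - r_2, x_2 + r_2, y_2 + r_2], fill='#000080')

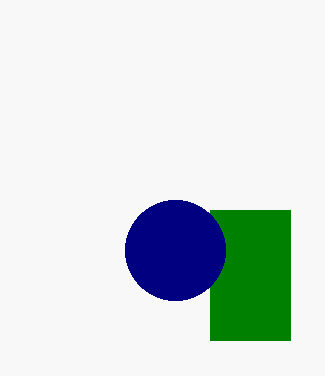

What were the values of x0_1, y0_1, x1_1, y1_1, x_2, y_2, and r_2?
x0_1 = 210, y0_1 = 210, x1_1 = 290, y1_1 = 340, x_2 = 175, y_2 = 250, r_2 = 50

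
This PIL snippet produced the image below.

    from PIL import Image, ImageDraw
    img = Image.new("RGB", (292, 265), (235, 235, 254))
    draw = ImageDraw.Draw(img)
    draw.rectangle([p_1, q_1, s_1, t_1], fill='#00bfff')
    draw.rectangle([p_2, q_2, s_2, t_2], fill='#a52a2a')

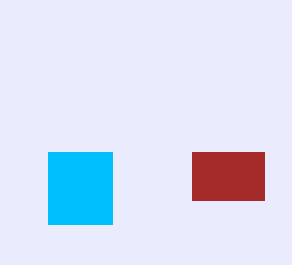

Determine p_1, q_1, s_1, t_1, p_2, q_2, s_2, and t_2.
p_1 = 48
q_1 = 152
s_1 = 112
t_1 = 224
p_2 = 192
q_2 = 152
s_2 = 264
t_2 = 200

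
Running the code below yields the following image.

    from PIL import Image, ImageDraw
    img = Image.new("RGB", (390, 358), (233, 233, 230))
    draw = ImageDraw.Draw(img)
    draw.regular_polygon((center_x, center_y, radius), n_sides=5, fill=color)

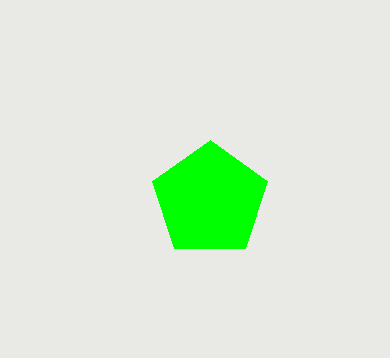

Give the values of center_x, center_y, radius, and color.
center_x = 210, center_y = 200, radius = 60, color = 'lime'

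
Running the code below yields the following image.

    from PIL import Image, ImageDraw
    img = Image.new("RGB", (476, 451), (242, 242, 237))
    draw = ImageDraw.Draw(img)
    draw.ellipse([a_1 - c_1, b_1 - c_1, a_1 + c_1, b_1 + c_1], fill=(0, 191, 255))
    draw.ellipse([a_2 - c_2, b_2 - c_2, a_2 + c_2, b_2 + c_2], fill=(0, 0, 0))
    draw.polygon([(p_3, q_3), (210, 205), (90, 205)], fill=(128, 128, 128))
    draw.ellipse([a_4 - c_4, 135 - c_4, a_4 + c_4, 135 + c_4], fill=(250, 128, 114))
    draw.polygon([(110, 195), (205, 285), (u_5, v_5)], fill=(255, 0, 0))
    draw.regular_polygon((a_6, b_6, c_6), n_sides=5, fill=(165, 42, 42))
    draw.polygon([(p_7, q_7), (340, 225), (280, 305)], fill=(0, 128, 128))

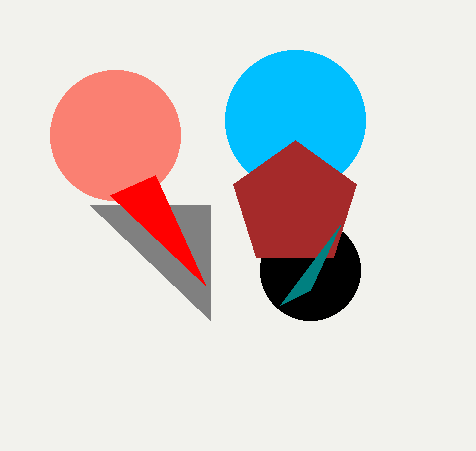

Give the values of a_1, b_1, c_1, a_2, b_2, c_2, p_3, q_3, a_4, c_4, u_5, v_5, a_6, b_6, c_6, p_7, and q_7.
a_1 = 295, b_1 = 120, c_1 = 70, a_2 = 310, b_2 = 270, c_2 = 50, p_3 = 210, q_3 = 320, a_4 = 115, c_4 = 65, u_5 = 155, v_5 = 175, a_6 = 295, b_6 = 205, c_6 = 65, p_7 = 310, q_7 = 290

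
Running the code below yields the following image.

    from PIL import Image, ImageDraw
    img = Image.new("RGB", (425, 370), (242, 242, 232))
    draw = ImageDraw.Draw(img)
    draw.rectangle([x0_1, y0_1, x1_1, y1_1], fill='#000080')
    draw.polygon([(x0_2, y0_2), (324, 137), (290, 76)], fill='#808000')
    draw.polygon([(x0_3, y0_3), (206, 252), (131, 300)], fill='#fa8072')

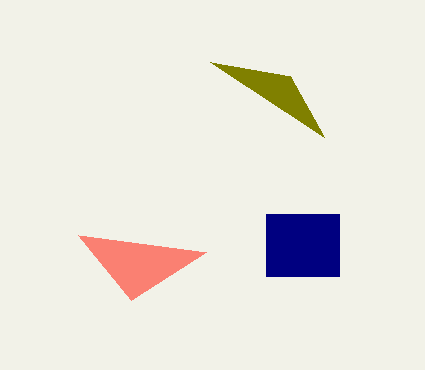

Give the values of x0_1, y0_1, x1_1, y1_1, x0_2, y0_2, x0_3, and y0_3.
x0_1 = 266; y0_1 = 214; x1_1 = 339; y1_1 = 276; x0_2 = 210; y0_2 = 62; x0_3 = 78; y0_3 = 235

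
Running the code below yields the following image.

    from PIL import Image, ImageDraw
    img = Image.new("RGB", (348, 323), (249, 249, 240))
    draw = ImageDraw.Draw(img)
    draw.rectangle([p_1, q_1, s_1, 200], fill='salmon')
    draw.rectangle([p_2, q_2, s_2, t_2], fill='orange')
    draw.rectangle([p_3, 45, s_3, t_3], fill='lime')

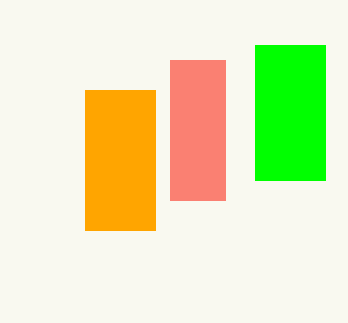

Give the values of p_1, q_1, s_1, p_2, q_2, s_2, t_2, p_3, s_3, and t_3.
p_1 = 170
q_1 = 60
s_1 = 225
p_2 = 85
q_2 = 90
s_2 = 155
t_2 = 230
p_3 = 255
s_3 = 325
t_3 = 180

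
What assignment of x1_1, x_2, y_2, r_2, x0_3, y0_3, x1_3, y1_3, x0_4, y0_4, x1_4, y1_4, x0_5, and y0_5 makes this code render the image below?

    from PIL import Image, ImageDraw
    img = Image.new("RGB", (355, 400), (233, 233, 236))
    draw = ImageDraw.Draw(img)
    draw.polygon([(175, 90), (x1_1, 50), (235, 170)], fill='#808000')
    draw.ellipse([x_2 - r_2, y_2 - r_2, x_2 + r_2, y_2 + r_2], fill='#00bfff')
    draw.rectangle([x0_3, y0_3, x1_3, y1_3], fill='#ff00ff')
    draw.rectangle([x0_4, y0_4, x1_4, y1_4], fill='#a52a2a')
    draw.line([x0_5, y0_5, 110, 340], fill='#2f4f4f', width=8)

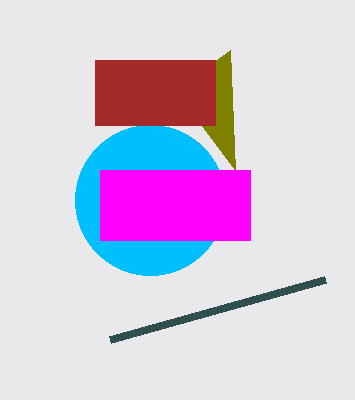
x1_1 = 230; x_2 = 150; y_2 = 200; r_2 = 75; x0_3 = 100; y0_3 = 170; x1_3 = 250; y1_3 = 240; x0_4 = 95; y0_4 = 60; x1_4 = 215; y1_4 = 125; x0_5 = 325; y0_5 = 280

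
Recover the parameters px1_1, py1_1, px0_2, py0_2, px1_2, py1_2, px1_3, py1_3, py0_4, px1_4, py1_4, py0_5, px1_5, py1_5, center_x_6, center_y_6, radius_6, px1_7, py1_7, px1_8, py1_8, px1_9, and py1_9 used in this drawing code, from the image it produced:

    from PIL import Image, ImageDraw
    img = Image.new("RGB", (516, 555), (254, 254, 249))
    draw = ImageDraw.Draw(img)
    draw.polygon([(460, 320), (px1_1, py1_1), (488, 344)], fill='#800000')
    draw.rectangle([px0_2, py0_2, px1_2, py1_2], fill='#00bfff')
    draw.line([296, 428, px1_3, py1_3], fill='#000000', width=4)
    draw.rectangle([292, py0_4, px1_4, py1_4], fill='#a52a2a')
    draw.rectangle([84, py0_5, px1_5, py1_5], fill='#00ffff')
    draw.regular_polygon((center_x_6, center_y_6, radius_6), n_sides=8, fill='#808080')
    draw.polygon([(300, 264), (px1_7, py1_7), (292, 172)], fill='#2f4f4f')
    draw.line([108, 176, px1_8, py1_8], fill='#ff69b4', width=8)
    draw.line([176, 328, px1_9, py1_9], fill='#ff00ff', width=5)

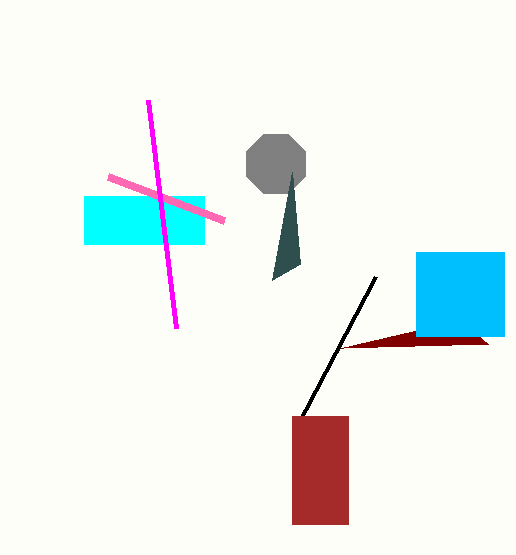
px1_1 = 340; py1_1 = 348; px0_2 = 416; py0_2 = 252; px1_2 = 504; py1_2 = 336; px1_3 = 376; py1_3 = 276; py0_4 = 416; px1_4 = 348; py1_4 = 524; py0_5 = 196; px1_5 = 204; py1_5 = 244; center_x_6 = 276; center_y_6 = 164; radius_6 = 32; px1_7 = 272; py1_7 = 280; px1_8 = 224; py1_8 = 220; px1_9 = 148; py1_9 = 100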